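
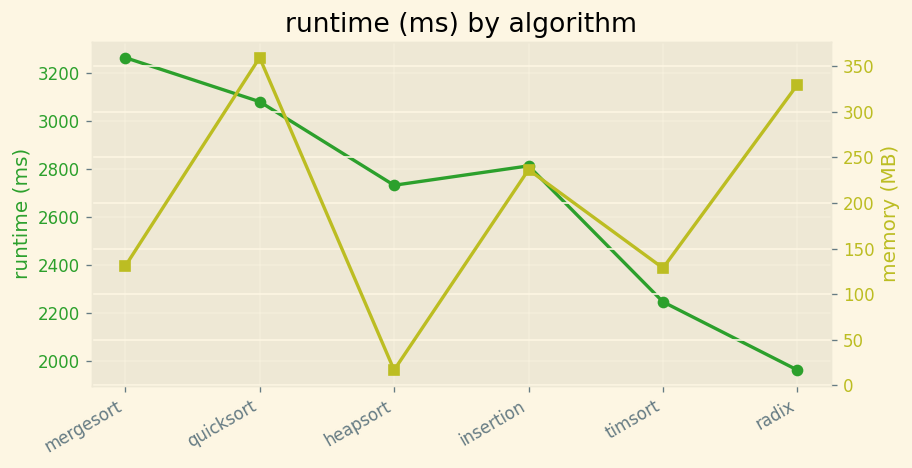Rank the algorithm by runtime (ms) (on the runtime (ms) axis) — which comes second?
Top 3 (on the runtime (ms) axis): mergesort ≈ 3200, quicksort ≈ 3000, insertion ≈ 2800.

quicksort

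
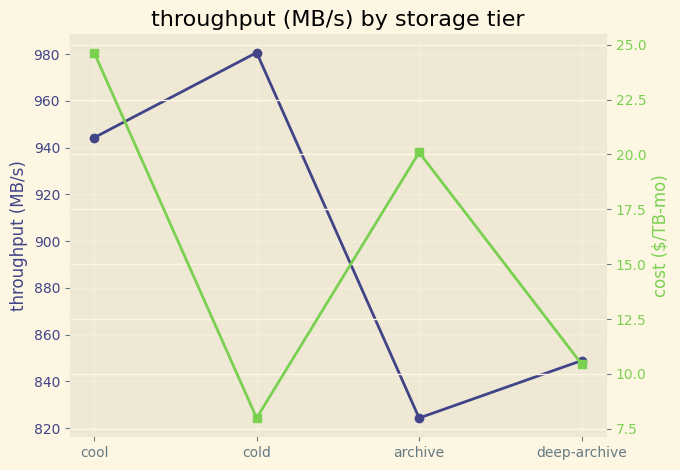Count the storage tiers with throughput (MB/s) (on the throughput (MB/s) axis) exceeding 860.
2

Above 860: cool, cold.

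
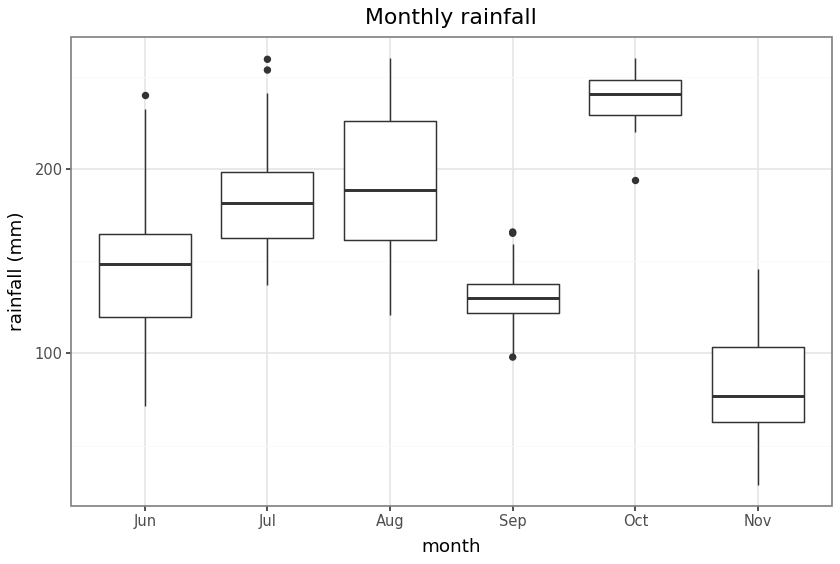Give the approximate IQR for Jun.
≈ 40

Q3 ≈ 160, Q1 ≈ 120; IQR ≈ 40.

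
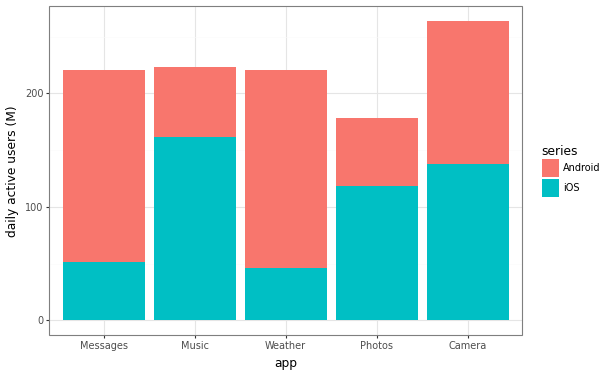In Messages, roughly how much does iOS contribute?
≈ 50

iOS top ≈ 50, bottom ≈ 0; segment ≈ 50.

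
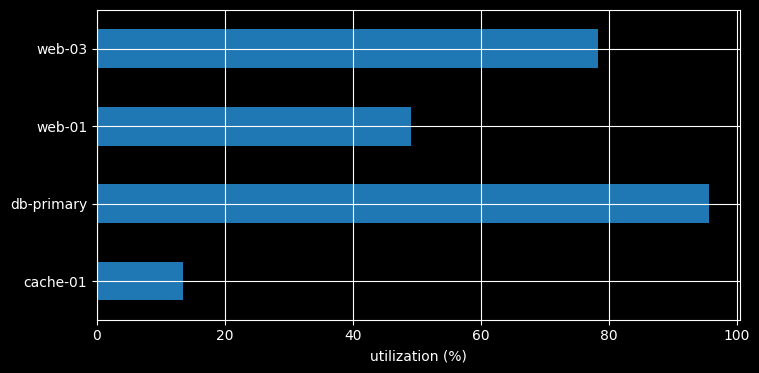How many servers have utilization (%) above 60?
Above 60: db-primary, web-03.

2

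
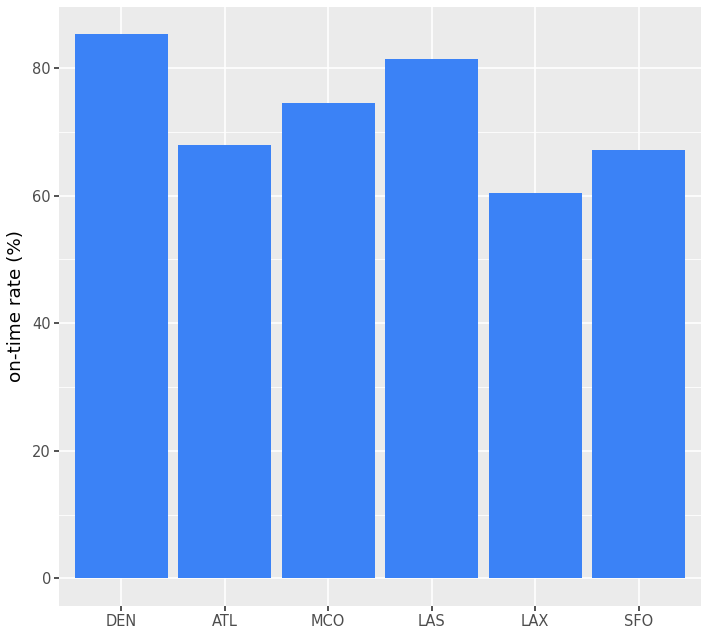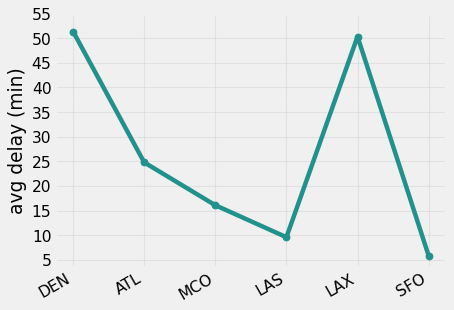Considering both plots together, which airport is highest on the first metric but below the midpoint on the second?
Chart 2 median avg delay (min) ≈ 20; below-median airports: MCO, LAS, SFO. Among those, LAS has the highest on-time rate (%) (≈ 80).

LAS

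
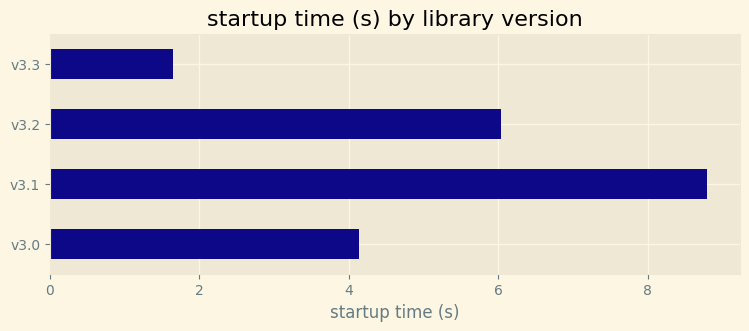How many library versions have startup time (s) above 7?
1

Above 7: v3.1.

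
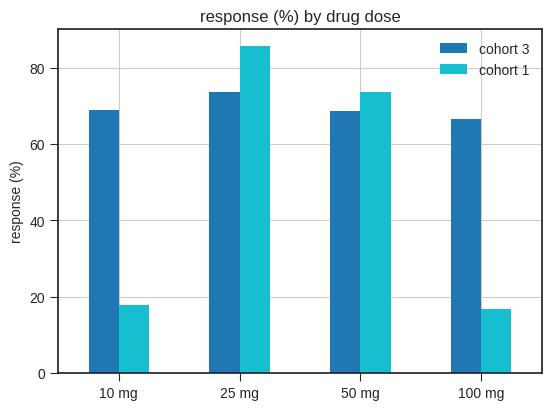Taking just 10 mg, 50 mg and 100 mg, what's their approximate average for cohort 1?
≈ 37

(20 + 70 + 20) / 3 ≈ 37.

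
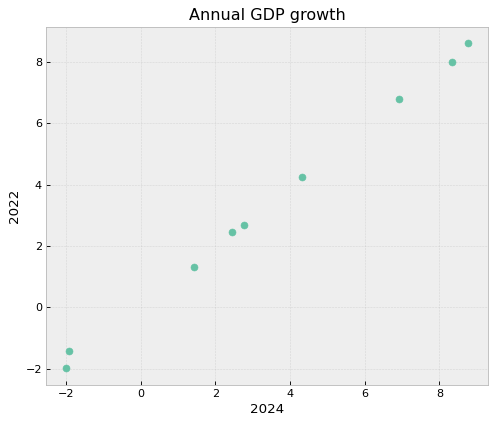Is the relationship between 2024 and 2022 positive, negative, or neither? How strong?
positive, strong

Points are positively correlated; strong (|r| ≈ 1.0).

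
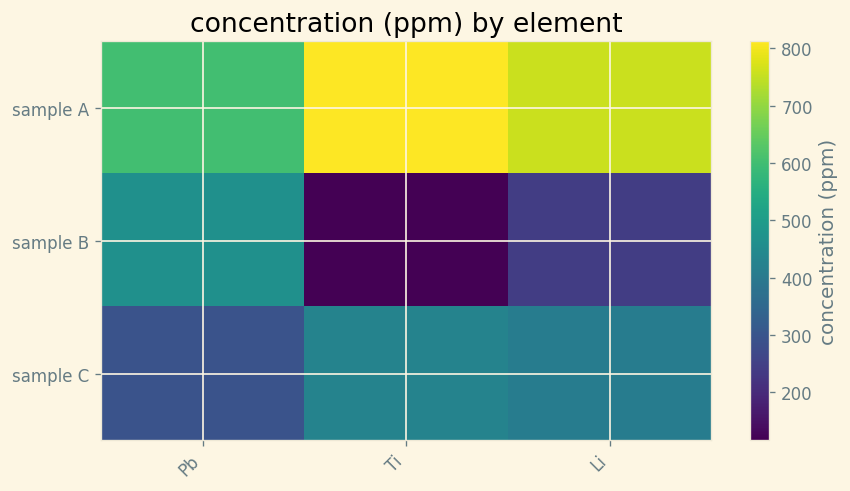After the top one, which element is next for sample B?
Top 3 for sample B: Pb ≈ 500, Li ≈ 200, Ti ≈ 100.

Li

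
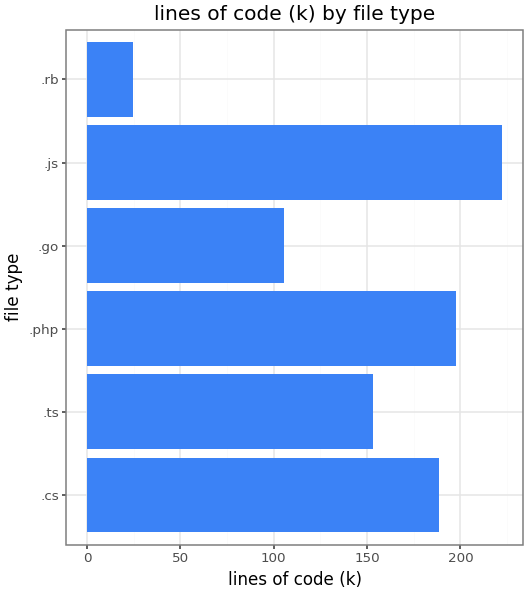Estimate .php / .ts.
.php ≈ 200, .ts ≈ 160; 200/160 ≈ 1.25.

≈ 1.25×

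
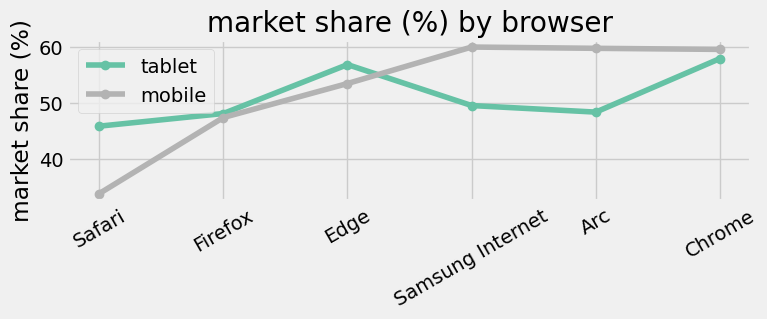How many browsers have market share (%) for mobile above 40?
Above 40: Firefox, Edge, Samsung Internet, Arc, Chrome.

5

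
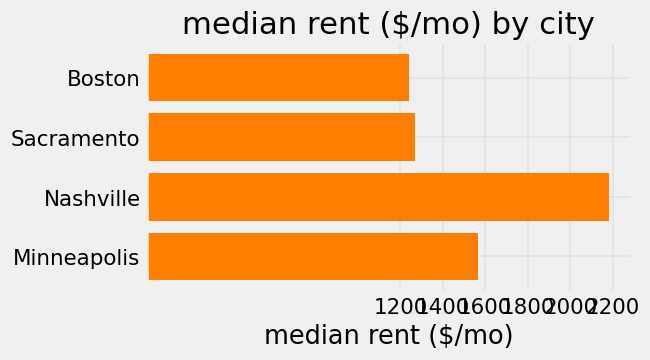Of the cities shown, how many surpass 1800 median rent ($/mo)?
Above 1800: Nashville.

1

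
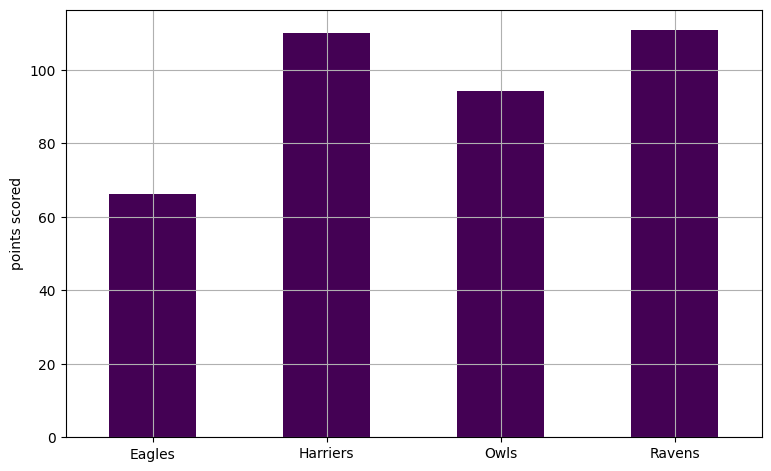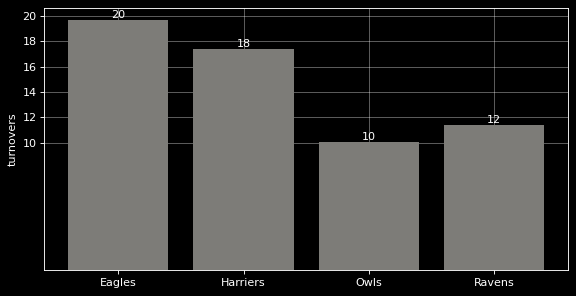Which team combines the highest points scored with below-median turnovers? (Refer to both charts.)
Ravens

Chart 2 median turnovers ≈ 14; below-median teams: Owls, Ravens. Among those, Ravens has the highest points scored (≈ 120).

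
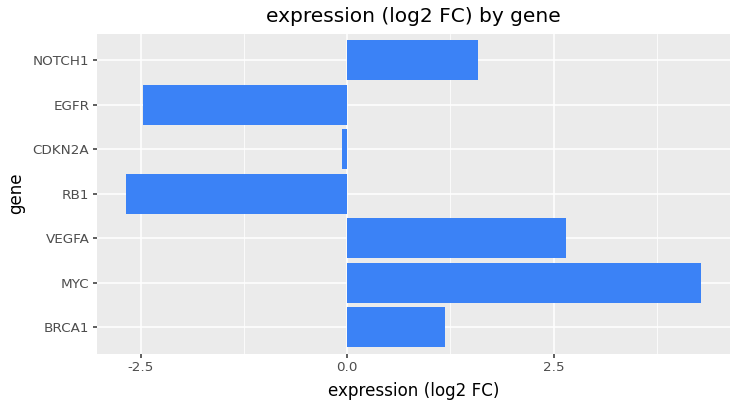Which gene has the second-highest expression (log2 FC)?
VEGFA

Top 3: MYC ≈ 4, VEGFA ≈ 3, NOTCH1 ≈ 2.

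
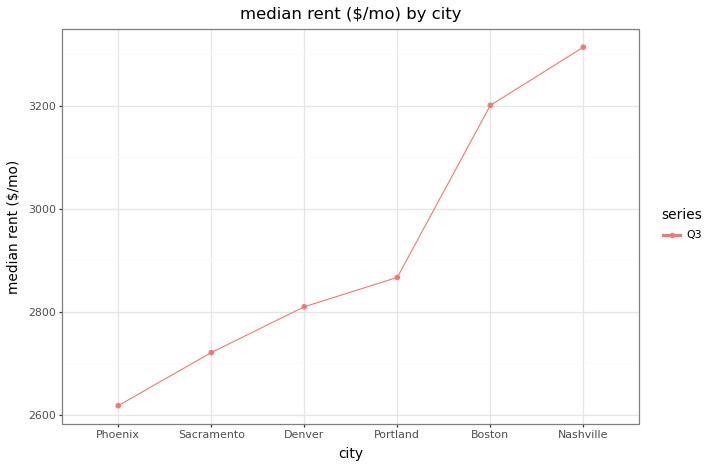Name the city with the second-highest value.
Top 3: Nashville ≈ 3300, Boston ≈ 3200, Portland ≈ 2900.

Boston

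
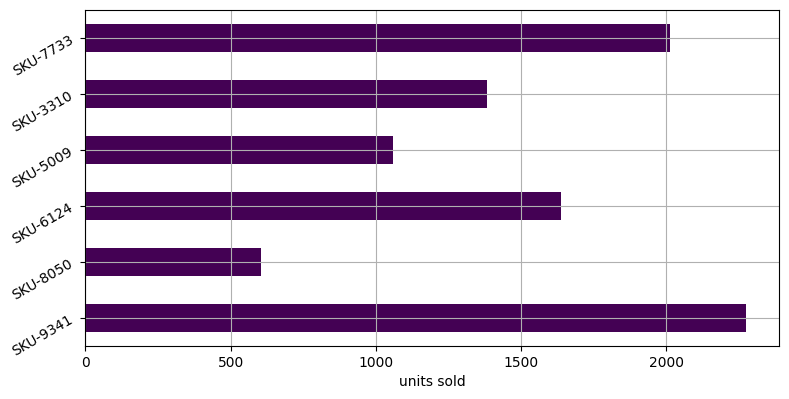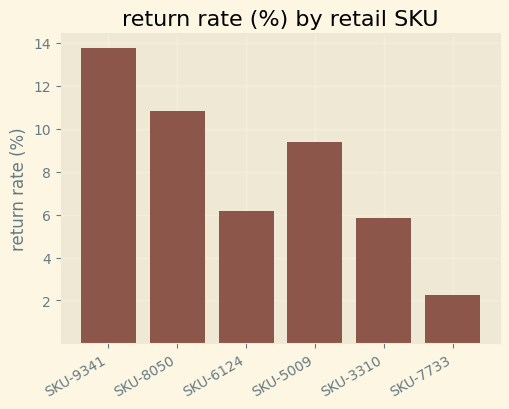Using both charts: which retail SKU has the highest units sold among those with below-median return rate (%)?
Chart 2 median return rate (%) ≈ 8; below-median retail SKUs: SKU-6124, SKU-3310, SKU-7733. Among those, SKU-7733 has the highest units sold (≈ 2000).

SKU-7733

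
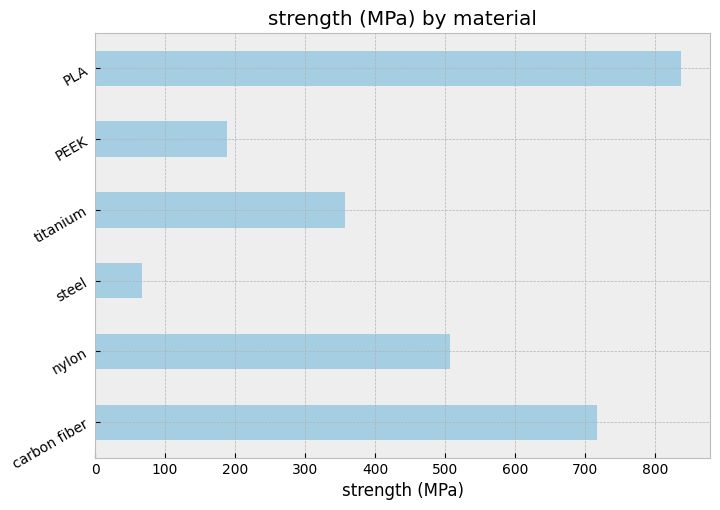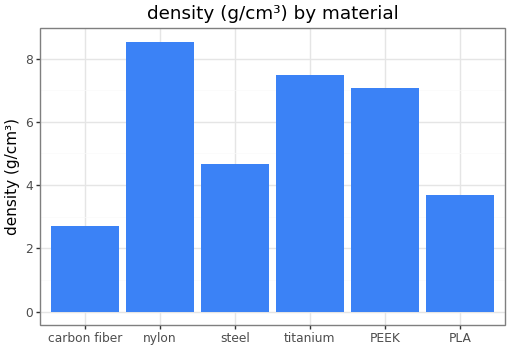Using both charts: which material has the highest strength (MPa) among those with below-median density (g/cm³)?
Chart 2 median density (g/cm³) ≈ 6; below-median materials: carbon fiber, steel, PLA. Among those, PLA has the highest strength (MPa) (≈ 800).

PLA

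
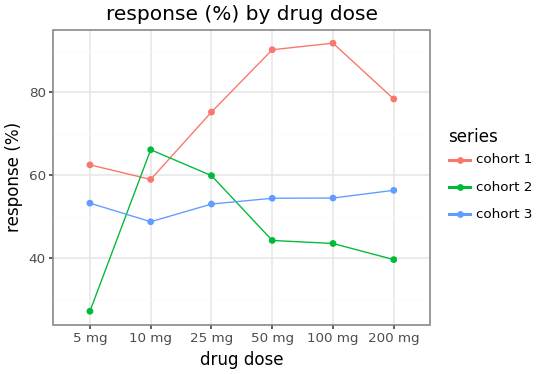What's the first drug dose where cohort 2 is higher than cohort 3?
5 mg: cohort 2 ≈ 30 vs cohort 3 ≈ 50 (not yet); 10 mg: cohort 2 ≈ 70 vs cohort 3 ≈ 50 (first crossover).

10 mg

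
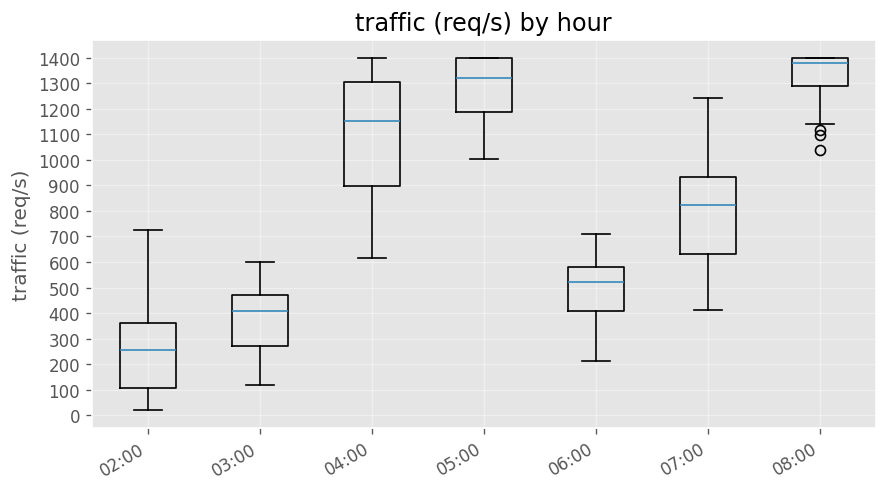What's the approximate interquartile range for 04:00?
≈ 400

Q3 ≈ 1300, Q1 ≈ 900; IQR ≈ 400.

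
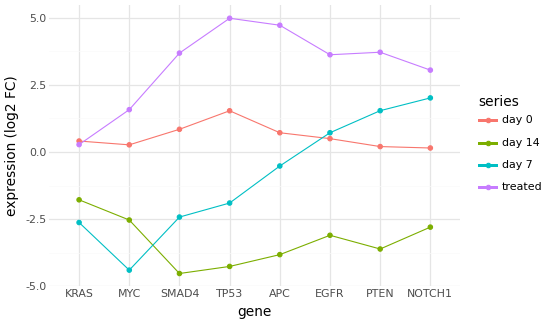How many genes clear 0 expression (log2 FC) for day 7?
Above 0: EGFR, PTEN, NOTCH1.

3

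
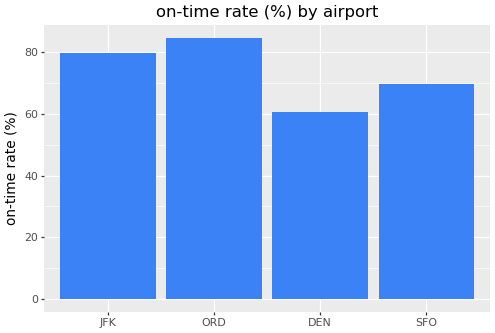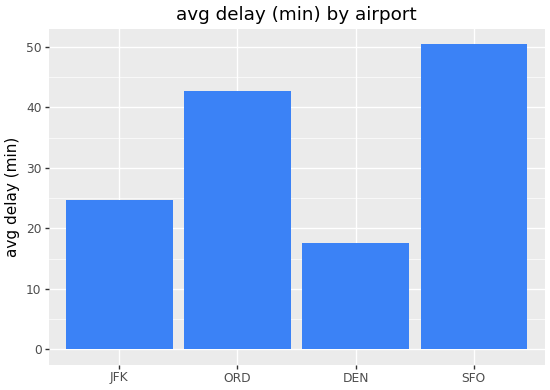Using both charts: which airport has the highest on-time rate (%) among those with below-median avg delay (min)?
Chart 2 median avg delay (min) ≈ 35; below-median airports: JFK, DEN. Among those, JFK has the highest on-time rate (%) (≈ 80).

JFK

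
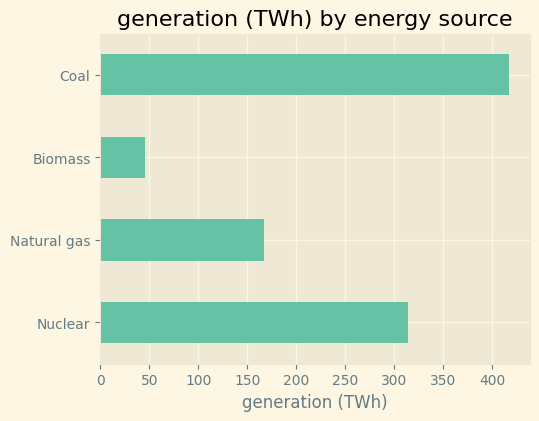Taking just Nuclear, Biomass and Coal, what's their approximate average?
(300 + 50 + 400) / 3 ≈ 250.

≈ 250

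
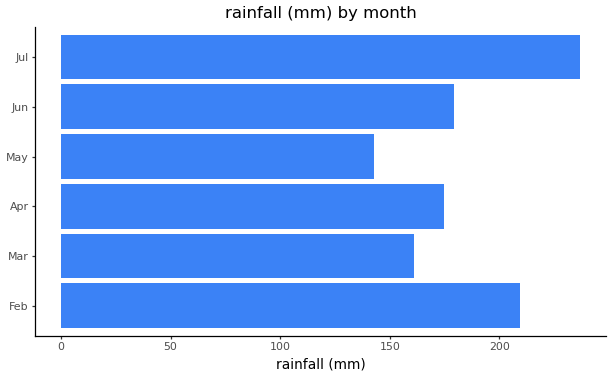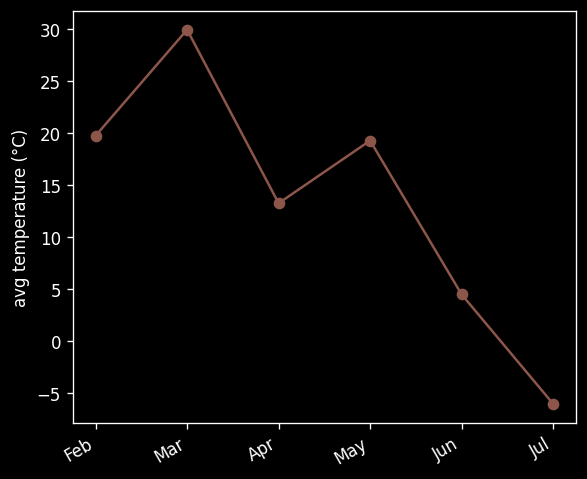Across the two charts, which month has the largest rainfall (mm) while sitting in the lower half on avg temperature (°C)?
Jul

Chart 2 median avg temperature (°C) ≈ 15; below-median months: Apr, Jun, Jul. Among those, Jul has the highest rainfall (mm) (≈ 225).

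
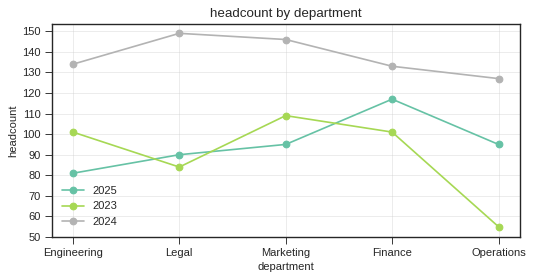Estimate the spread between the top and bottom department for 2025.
Max Finance ≈ 120, min Engineering ≈ 80; range ≈ 40.

≈ 40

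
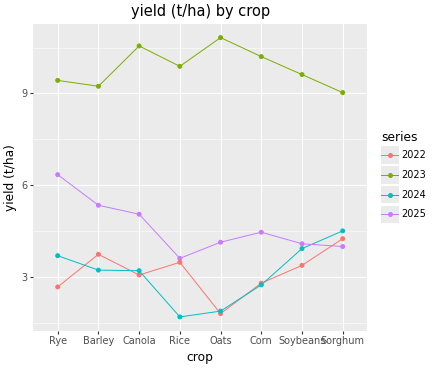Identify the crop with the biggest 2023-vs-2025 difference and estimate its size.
Oats, ≈ 7 t/ha

Oats: 2023 ≈ 11, 2025 ≈ 4 → gap ≈ 7. Next-largest (Rice) is only ≈ 6.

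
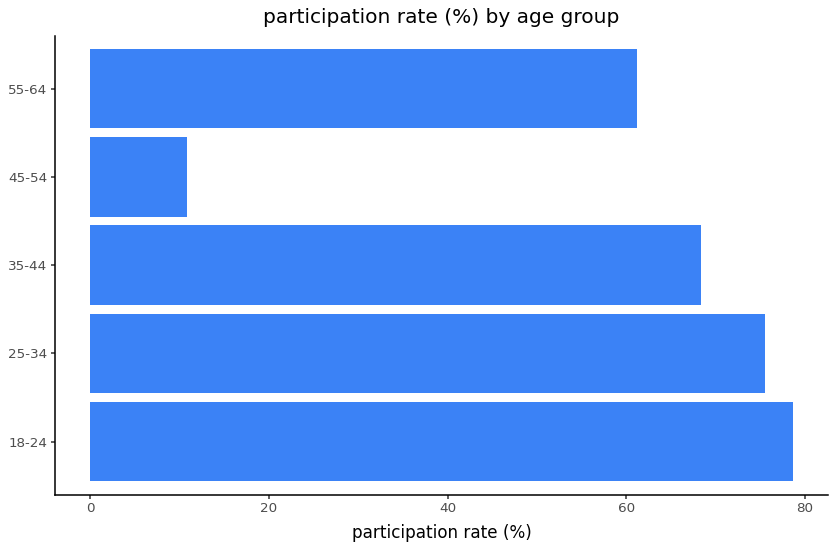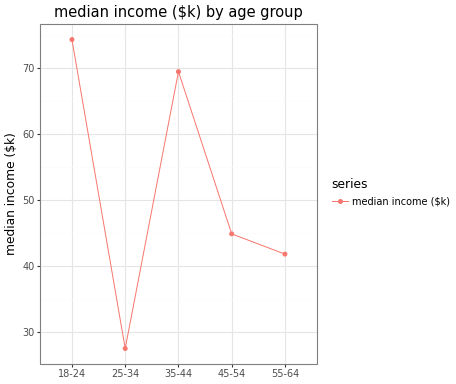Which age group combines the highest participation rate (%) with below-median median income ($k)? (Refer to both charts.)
Chart 2 median median income ($k) ≈ 40; below-median age groups: 25-34, 55-64. Among those, 25-34 has the highest participation rate (%) (≈ 80).

25-34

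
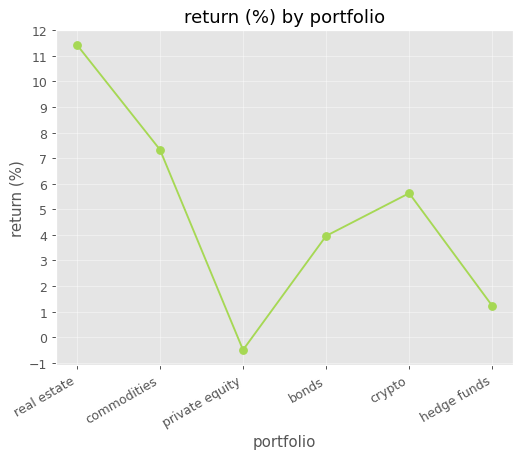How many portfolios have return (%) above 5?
Above 5: real estate, commodities, crypto.

3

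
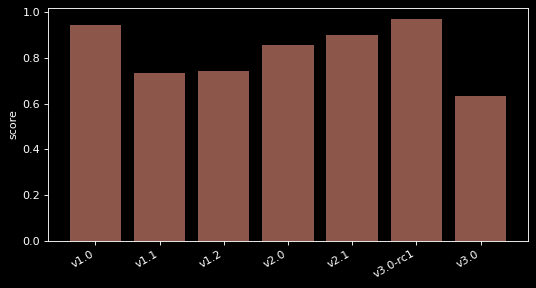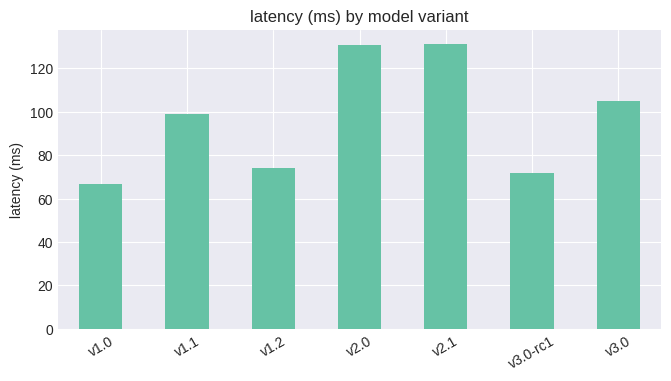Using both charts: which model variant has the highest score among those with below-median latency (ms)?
Chart 2 median latency (ms) ≈ 100; below-median model variants: v1.0, v1.2, v3.0-rc1. Among those, v3.0-rc1 has the highest score (≈ 1).

v3.0-rc1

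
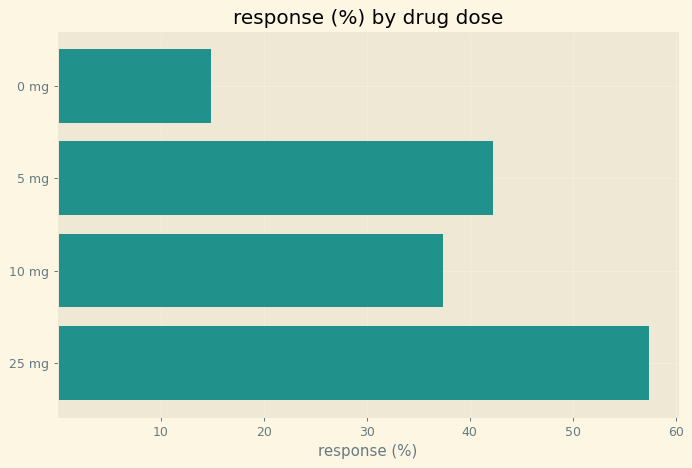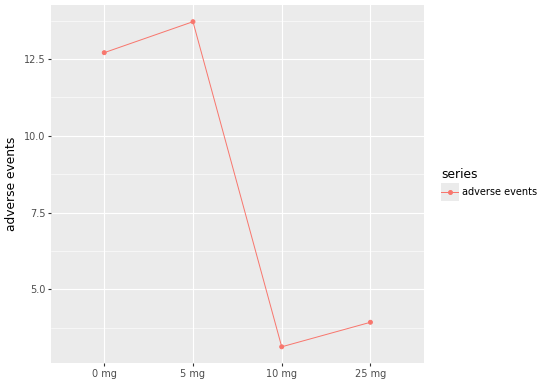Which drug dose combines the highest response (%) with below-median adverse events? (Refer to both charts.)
Chart 2 median adverse events ≈ 8; below-median drug doses: 10 mg, 25 mg. Among those, 25 mg has the highest response (%) (≈ 60).

25 mg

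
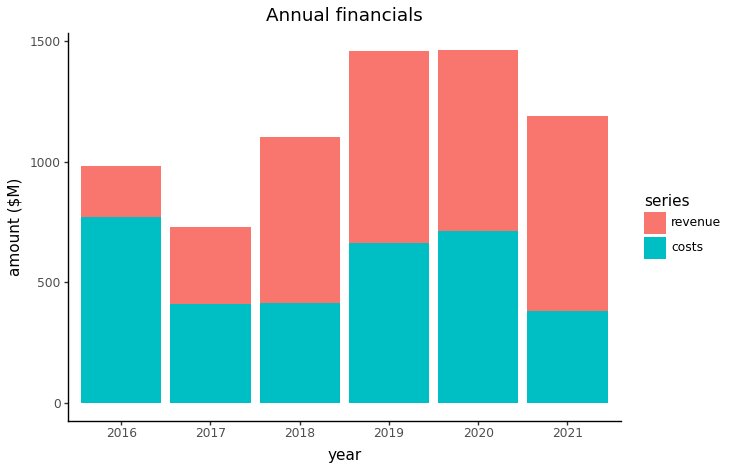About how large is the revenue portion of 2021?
≈ 800

revenue top ≈ 1200, bottom ≈ 400; segment ≈ 800.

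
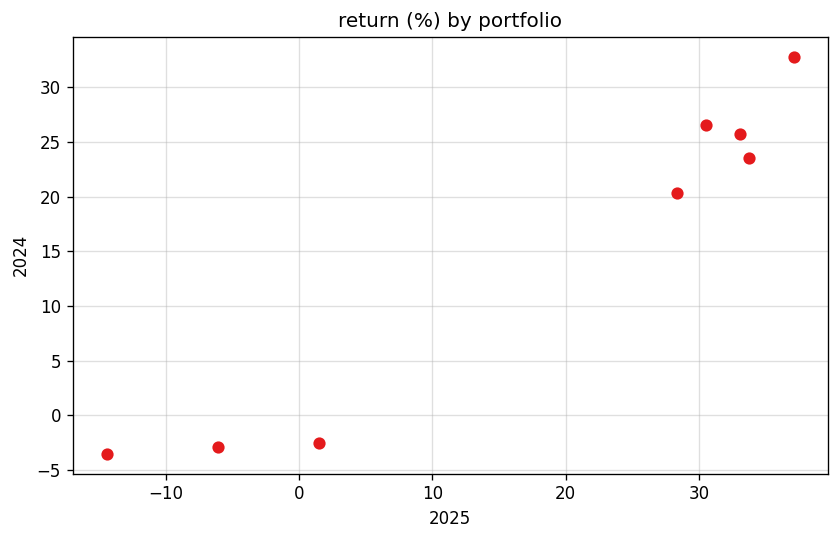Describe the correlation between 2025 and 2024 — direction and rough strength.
Points are positively correlated; strong (|r| ≈ 1.0).

positive, strong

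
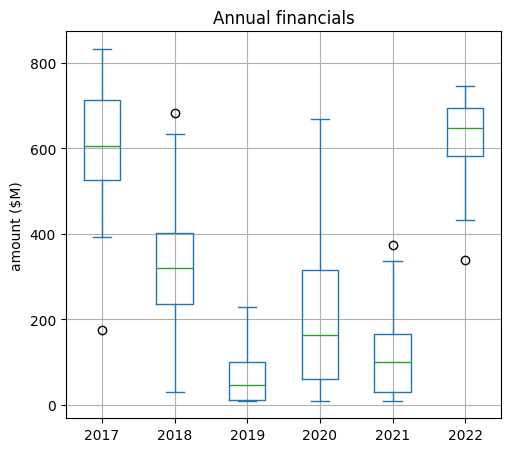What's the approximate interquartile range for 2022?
Q3 ≈ 700, Q1 ≈ 600; IQR ≈ 100.

≈ 100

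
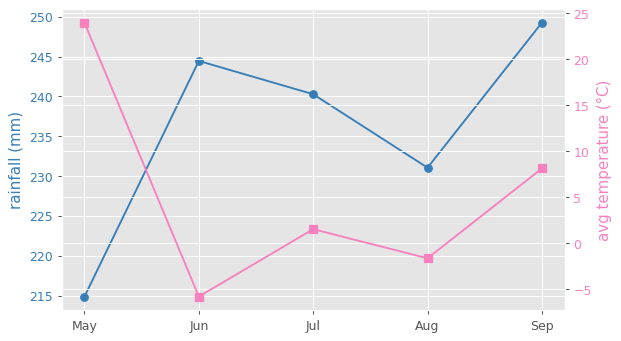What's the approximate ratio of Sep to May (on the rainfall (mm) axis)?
Sep ≈ 250, May ≈ 215; 250/215 ≈ 1.16.

≈ 1.16×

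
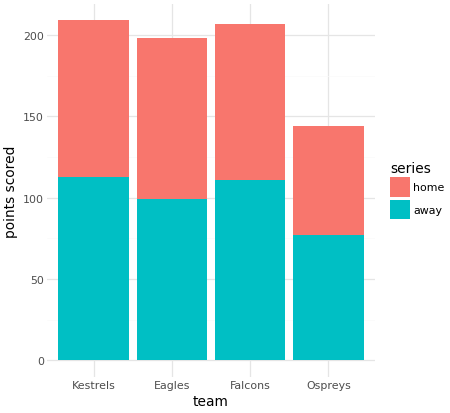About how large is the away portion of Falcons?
≈ 120

away top ≈ 120, bottom ≈ 0; segment ≈ 120.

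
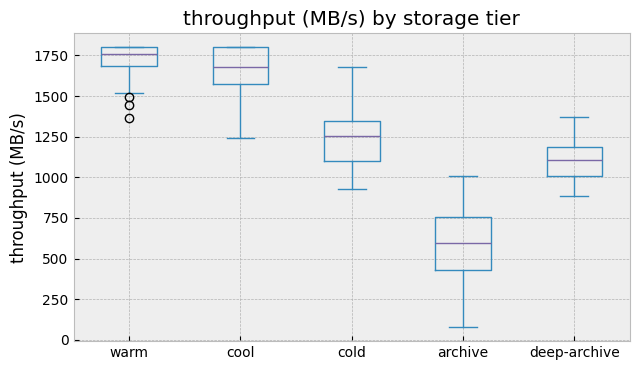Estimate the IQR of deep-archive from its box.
Q3 ≈ 1200, Q1 ≈ 1000; IQR ≈ 200.

≈ 200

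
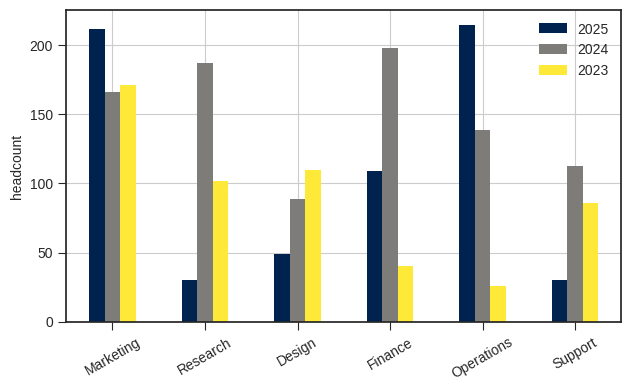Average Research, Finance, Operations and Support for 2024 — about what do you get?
≈ 160

(180 + 200 + 140 + 120) / 4 ≈ 160.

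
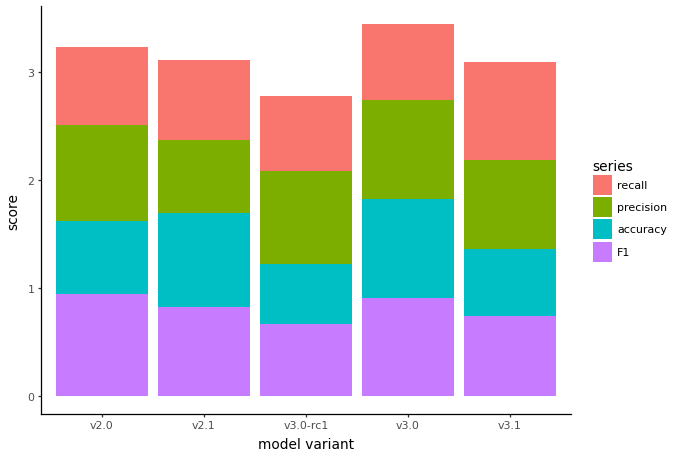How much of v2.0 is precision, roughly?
≈ 1.0

precision top ≈ 2.5, bottom ≈ 1.5; segment ≈ 1.0.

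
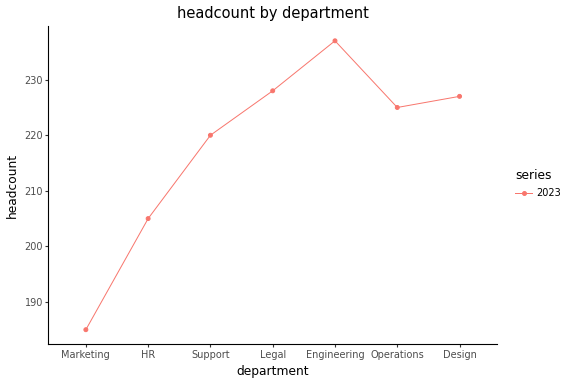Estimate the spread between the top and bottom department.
≈ 50

Max Engineering ≈ 235, min Marketing ≈ 185; range ≈ 50.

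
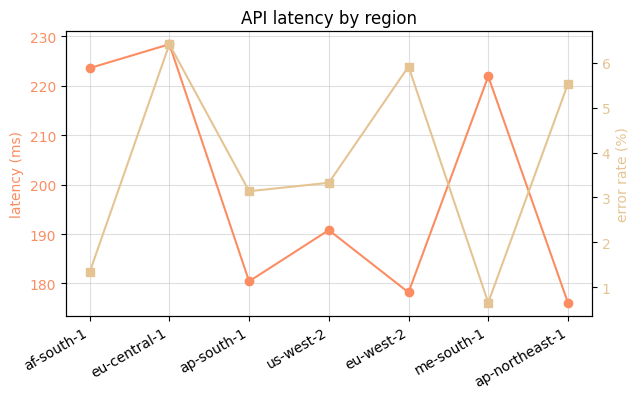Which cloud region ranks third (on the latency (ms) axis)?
Top 4 (on the latency (ms) axis): eu-central-1 ≈ 230, af-south-1 ≈ 225, me-south-1 ≈ 220, us-west-2 ≈ 190.

me-south-1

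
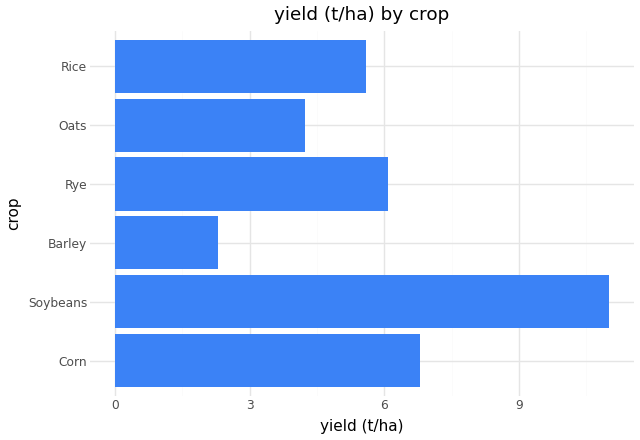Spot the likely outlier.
Soybeans

Soybeans ≈ 11; the rest sit between ≈ 2 and ≈ 7.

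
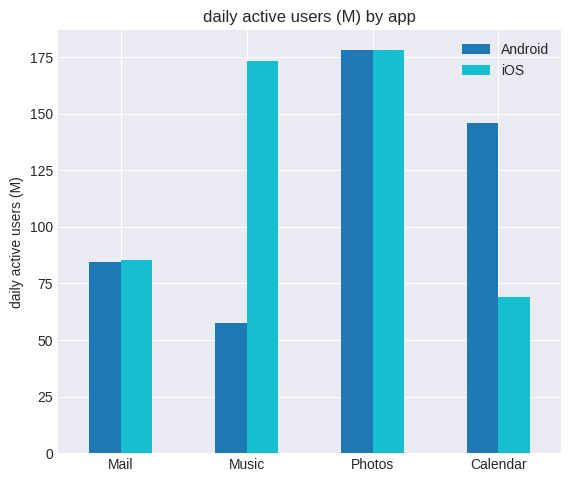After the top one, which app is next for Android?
Top 3 for Android: Photos ≈ 180, Calendar ≈ 140, Mail ≈ 80.

Calendar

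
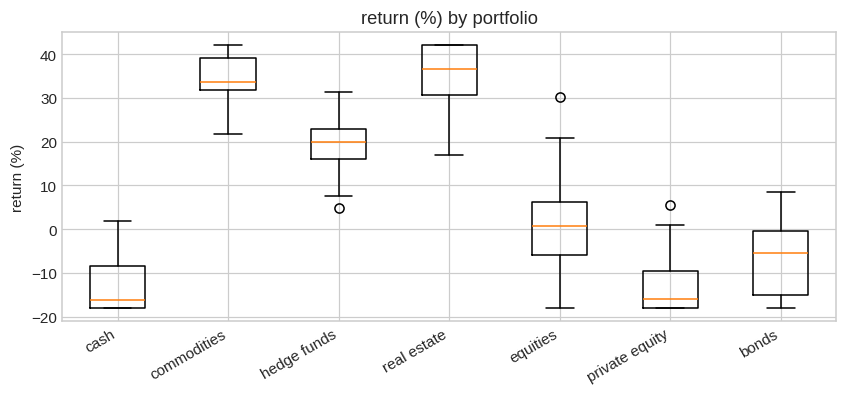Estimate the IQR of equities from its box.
Q3 ≈ 5, Q1 ≈ -5; IQR ≈ 10.

≈ 10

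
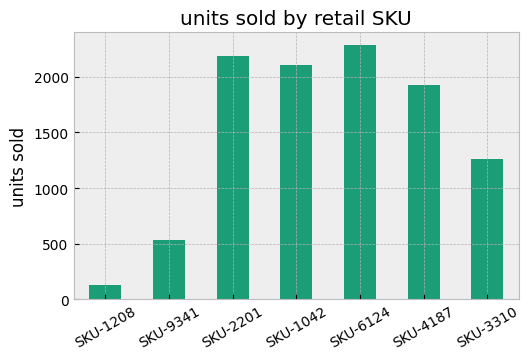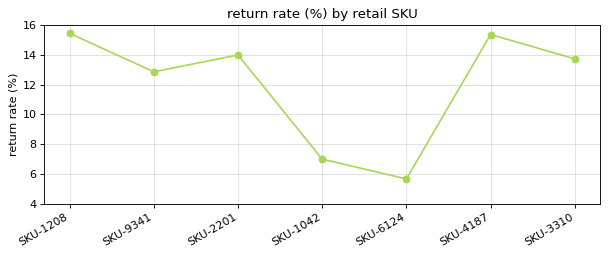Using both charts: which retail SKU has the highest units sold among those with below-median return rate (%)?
SKU-6124

Chart 2 median return rate (%) ≈ 14; below-median retail SKUs: SKU-9341, SKU-1042, SKU-6124. Among those, SKU-6124 has the highest units sold (≈ 2500).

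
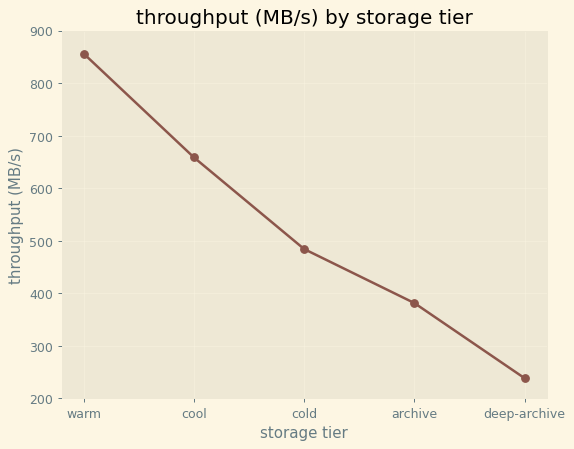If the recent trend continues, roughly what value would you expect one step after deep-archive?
≈ 50

Last three: 500, 400, 200 → slope ≈ -150/step → next ≈ 50.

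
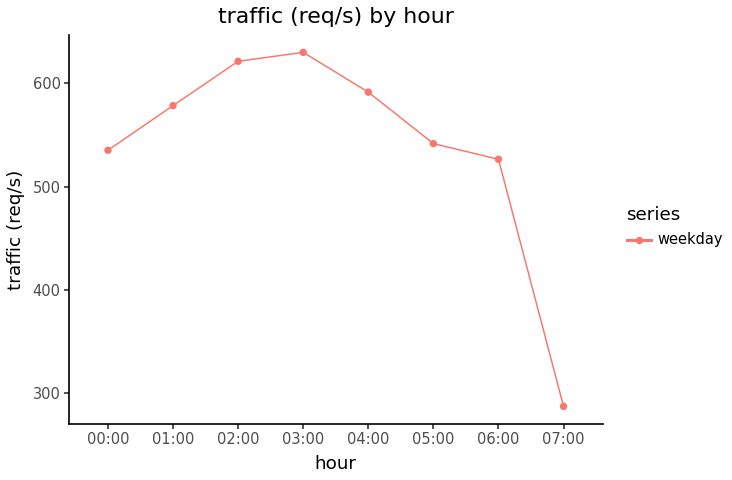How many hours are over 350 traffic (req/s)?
7

Above 350: 00:00, 01:00, 02:00, 03:00, 04:00, 05:00, 06:00.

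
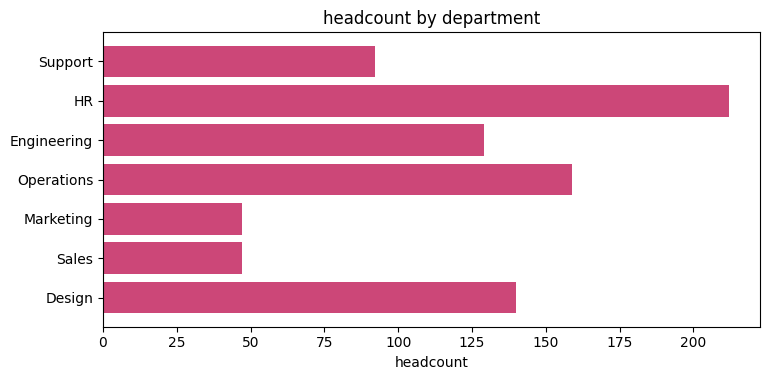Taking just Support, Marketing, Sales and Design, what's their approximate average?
(100 + 40 + 40 + 140) / 4 ≈ 80.

≈ 80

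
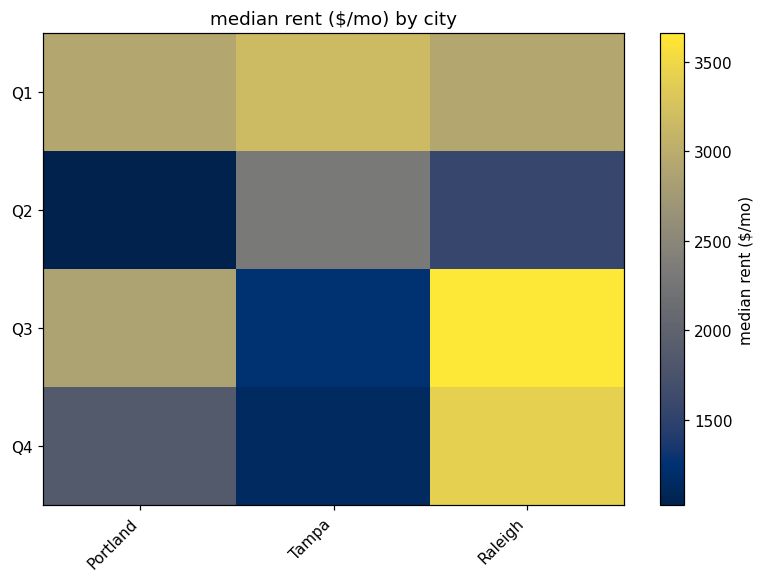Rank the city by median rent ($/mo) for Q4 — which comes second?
Top 3 for Q4: Raleigh ≈ 3500, Portland ≈ 2000, Tampa ≈ 1000.

Portland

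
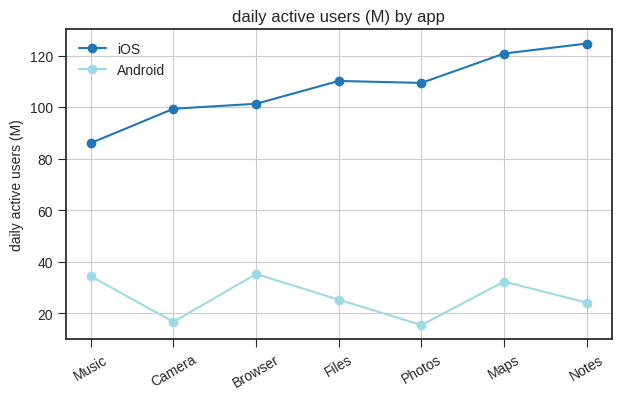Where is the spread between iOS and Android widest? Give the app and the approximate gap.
Notes, ≈ 100 M

Notes: iOS ≈ 120, Android ≈ 20 → gap ≈ 100. Next-largest (Photos) is only ≈ 90.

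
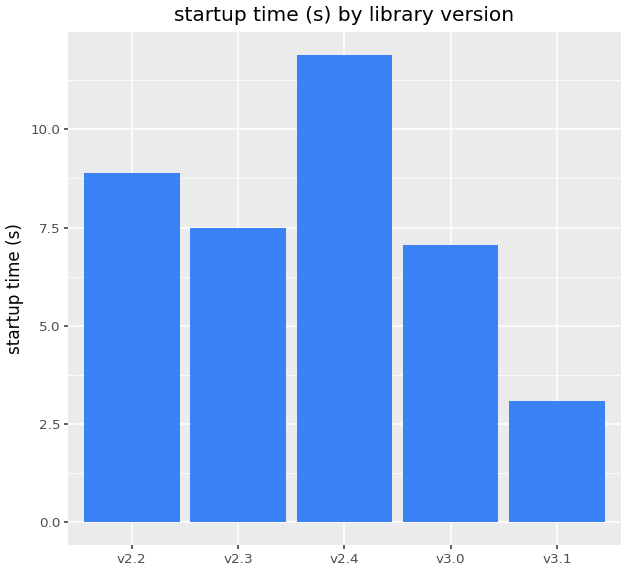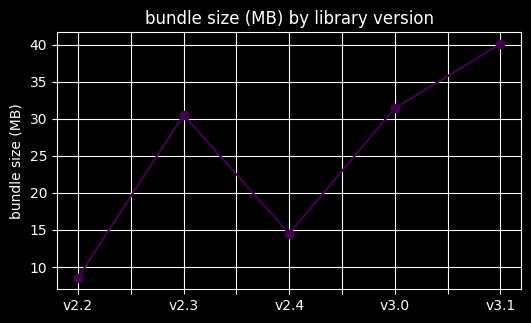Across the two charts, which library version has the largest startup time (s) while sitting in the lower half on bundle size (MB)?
Chart 2 median bundle size (MB) ≈ 30; below-median library versions: v2.2, v2.4. Among those, v2.4 has the highest startup time (s) (≈ 12).

v2.4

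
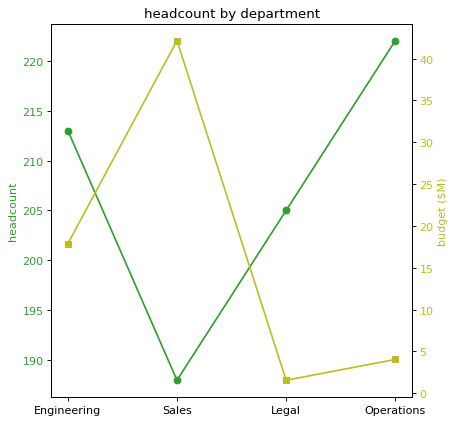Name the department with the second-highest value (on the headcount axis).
Top 3 (on the headcount axis): Operations ≈ 220, Engineering ≈ 215, Legal ≈ 205.

Engineering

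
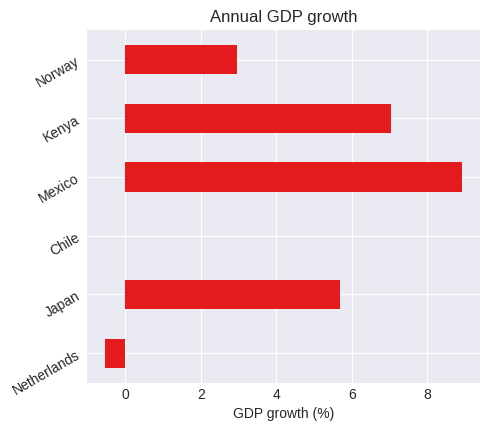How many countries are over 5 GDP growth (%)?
3

Above 5: Japan, Mexico, Kenya.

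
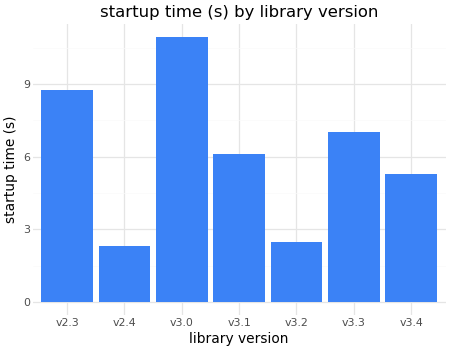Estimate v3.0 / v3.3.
v3.0 ≈ 11, v3.3 ≈ 7; 11/7 ≈ 1.57.

≈ 1.57×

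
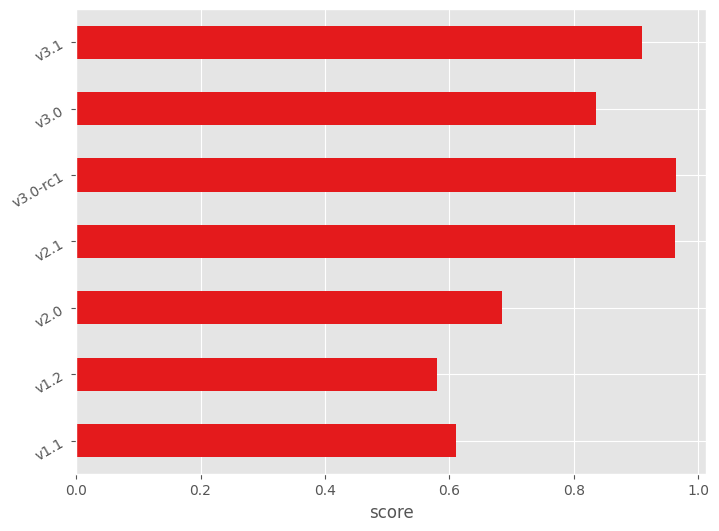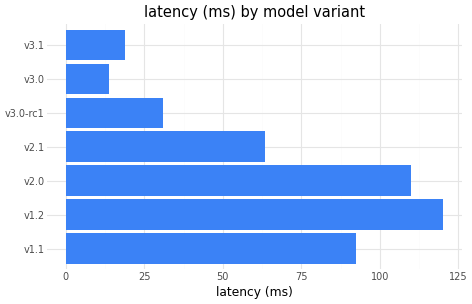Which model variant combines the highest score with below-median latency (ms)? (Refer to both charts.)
v3.0-rc1

Chart 2 median latency (ms) ≈ 60; below-median model variants: v3.0-rc1, v3.0, v3.1. Among those, v3.0-rc1 has the highest score (≈ 1).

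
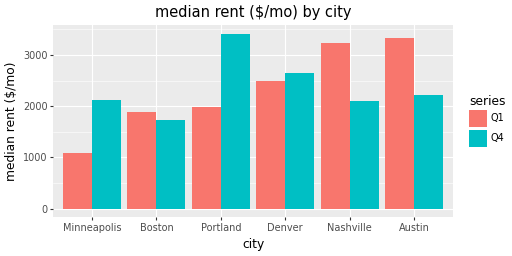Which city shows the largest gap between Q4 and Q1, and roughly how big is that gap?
Portland: Q4 ≈ 3500, Q1 ≈ 2000 → gap ≈ 1500. Next-largest (Nashville) is only ≈ 1000.

Portland, ≈ 1500 $/mo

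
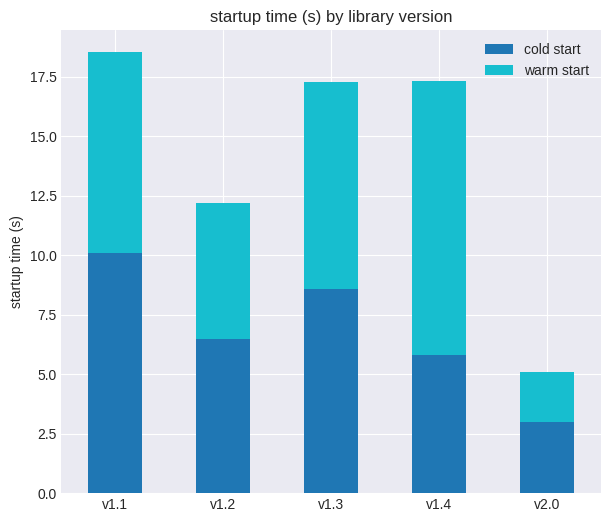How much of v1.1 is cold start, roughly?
≈ 10

cold start top ≈ 10, bottom ≈ 0; segment ≈ 10.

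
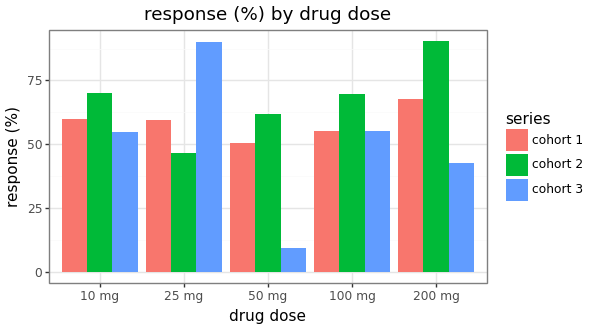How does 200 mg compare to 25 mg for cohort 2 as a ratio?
200 mg ≈ 90, 25 mg ≈ 50; 90/50 ≈ 1.8.

≈ 1.8×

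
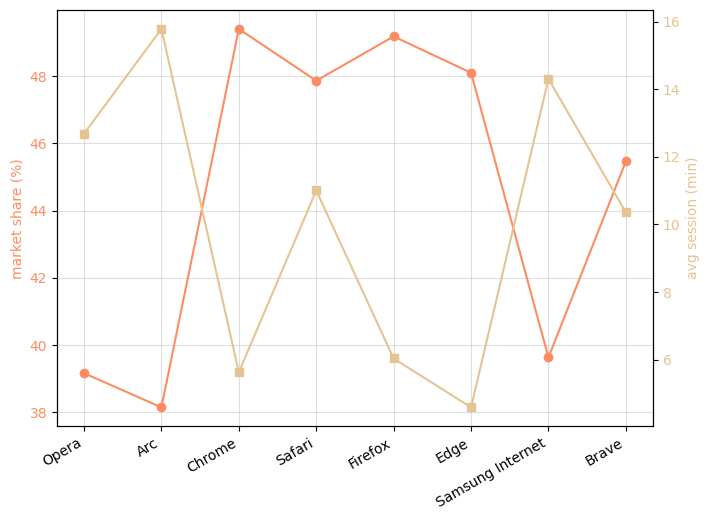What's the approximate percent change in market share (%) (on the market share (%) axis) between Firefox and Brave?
≈ -8.2%

Firefox ≈ 49, Brave ≈ 45; (45 − 49) / 49 ≈ -8.2%.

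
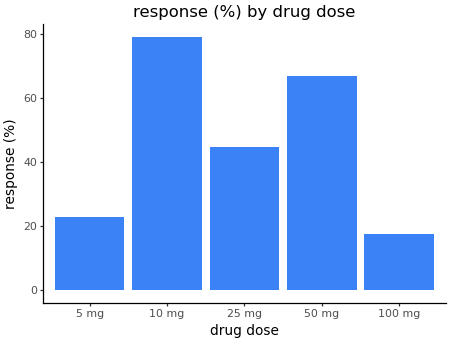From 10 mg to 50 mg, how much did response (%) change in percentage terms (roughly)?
10 mg ≈ 80, 50 mg ≈ 70; (70 − 80) / 80 ≈ -12.5%.

≈ -12.5%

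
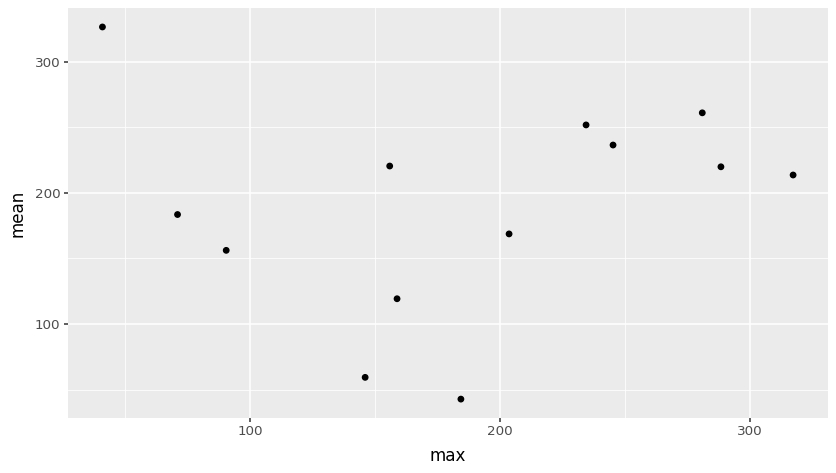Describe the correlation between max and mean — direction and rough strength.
no clear correlation

Points are roughly uncorrelated; weak (|r| ≈ 0.1).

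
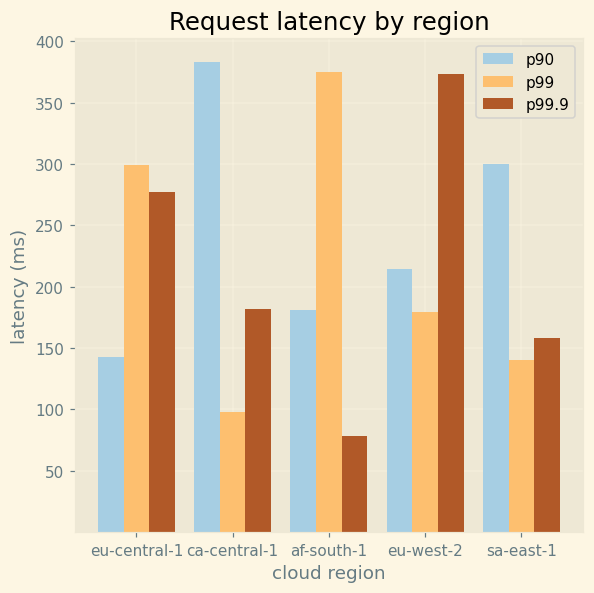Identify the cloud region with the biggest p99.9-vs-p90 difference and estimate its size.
ca-central-1: p99.9 ≈ 200, p90 ≈ 400 → gap ≈ 200. Next-largest (eu-west-2) is only ≈ 150.

ca-central-1, ≈ 200 ms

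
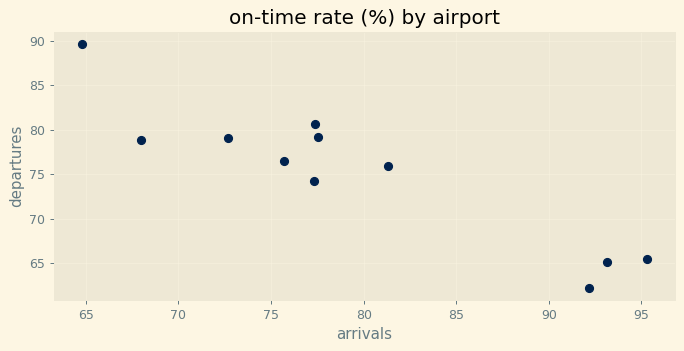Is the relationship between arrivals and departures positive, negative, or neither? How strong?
Points are negatively correlated; strong (|r| ≈ 0.9).

negative, strong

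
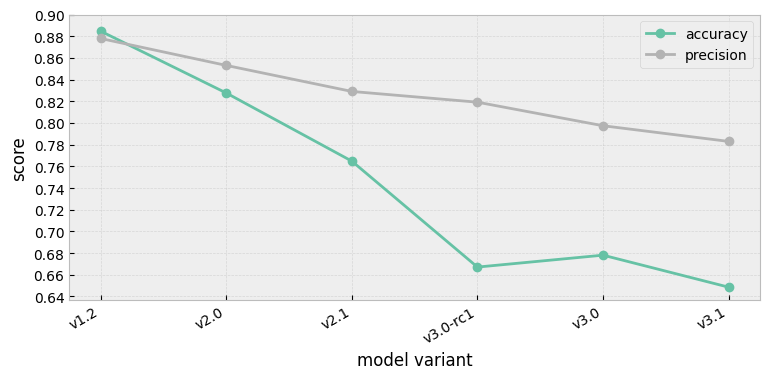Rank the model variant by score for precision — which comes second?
Top 3 for precision: v1.2 ≈ 0.88, v2.0 ≈ 0.86, v2.1 ≈ 0.82.

v2.0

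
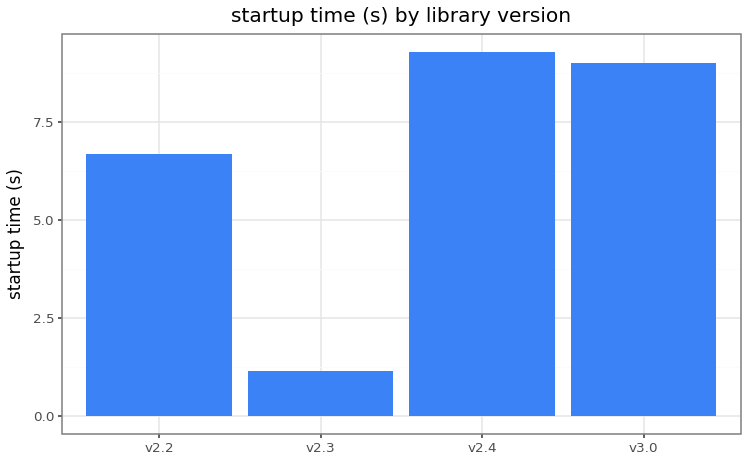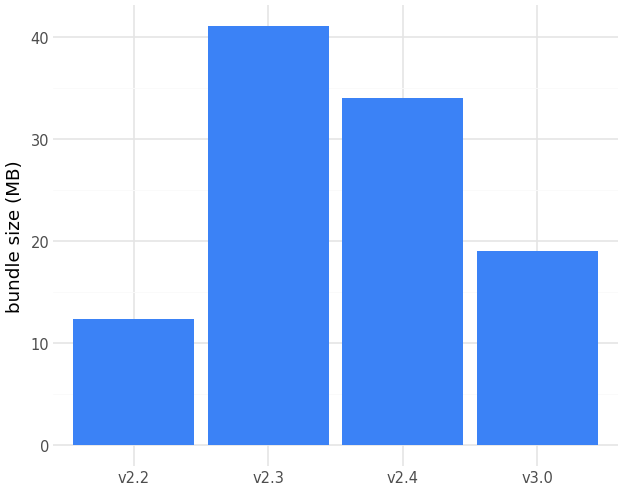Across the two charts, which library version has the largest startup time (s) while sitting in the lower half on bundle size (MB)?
v3.0

Chart 2 median bundle size (MB) ≈ 25; below-median library versions: v2.2, v3.0. Among those, v3.0 has the highest startup time (s) (≈ 9).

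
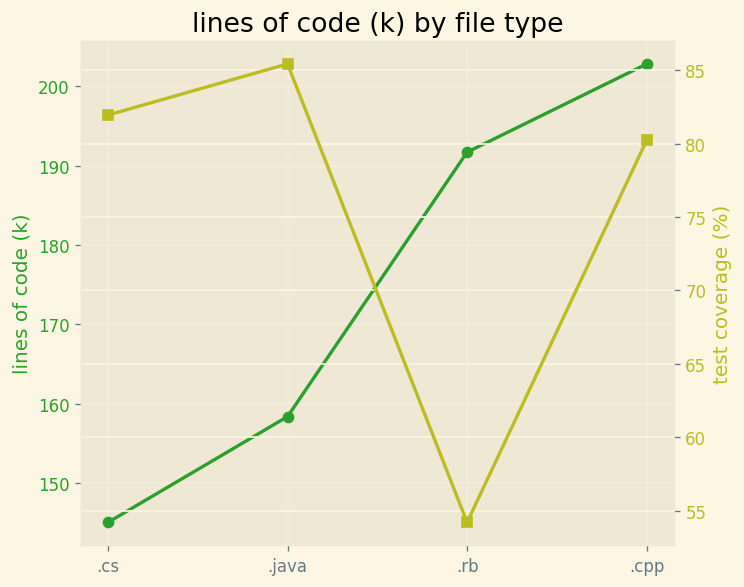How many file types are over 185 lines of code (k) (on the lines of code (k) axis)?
Above 185: .rb, .cpp.

2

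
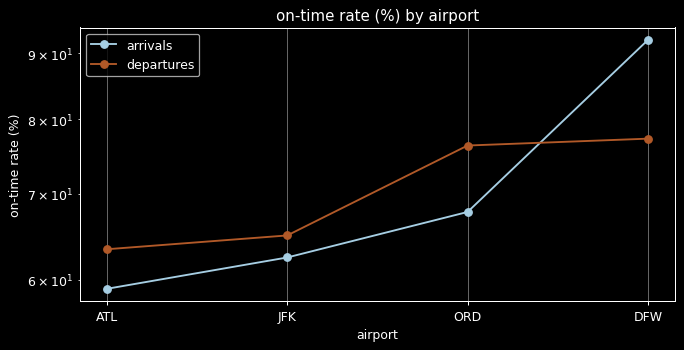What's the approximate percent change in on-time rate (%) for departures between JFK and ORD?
≈ +15.4%

JFK ≈ 65, ORD ≈ 75; (75 − 65) / 65 ≈ +15.4%.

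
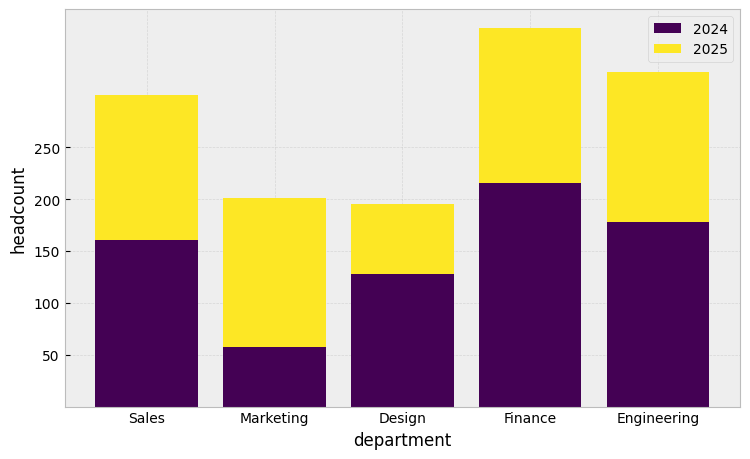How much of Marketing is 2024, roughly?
2024 top ≈ 50, bottom ≈ 0; segment ≈ 50.

≈ 50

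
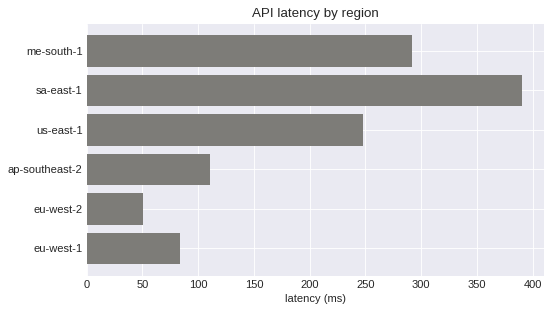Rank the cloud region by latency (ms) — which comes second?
me-south-1

Top 3: sa-east-1 ≈ 400, me-south-1 ≈ 300, us-east-1 ≈ 250.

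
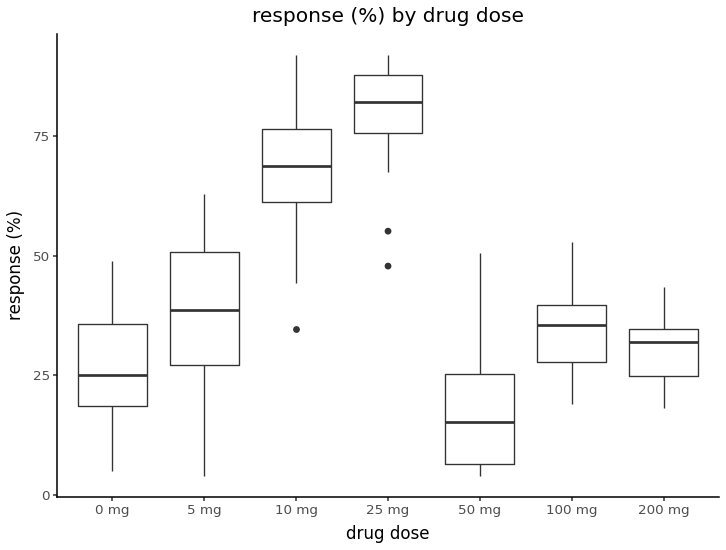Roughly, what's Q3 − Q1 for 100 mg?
≈ 10

Q3 ≈ 40, Q1 ≈ 30; IQR ≈ 10.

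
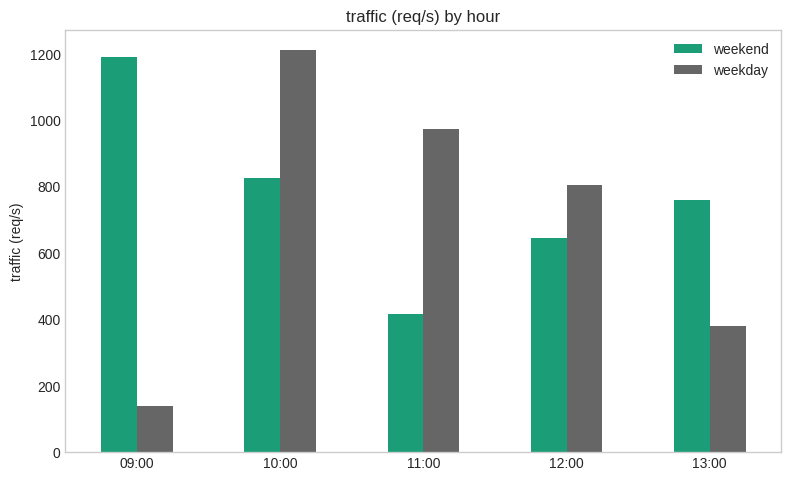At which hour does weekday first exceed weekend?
09:00: weekday ≈ 200 vs weekend ≈ 1200 (not yet); 10:00: weekday ≈ 1200 vs weekend ≈ 800 (first crossover).

10:00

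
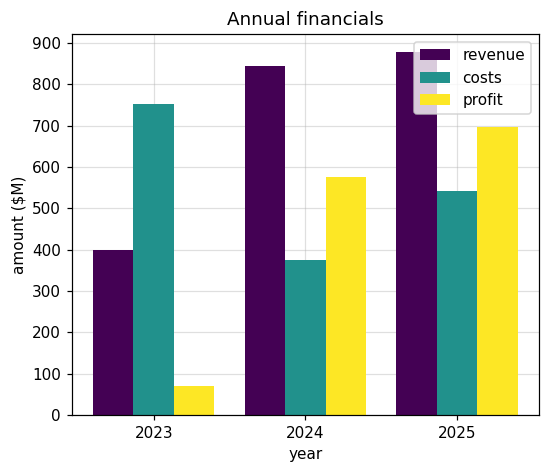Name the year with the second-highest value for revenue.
2024

Top 3 for revenue: 2025 ≈ 900, 2024 ≈ 800, 2023 ≈ 400.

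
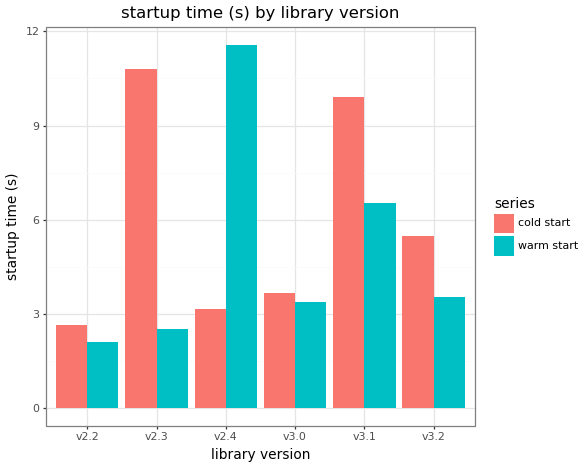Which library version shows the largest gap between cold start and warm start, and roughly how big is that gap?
v2.4: cold start ≈ 3, warm start ≈ 12 → gap ≈ 9. Next-largest (v2.3) is only ≈ 8.

v2.4, ≈ 9 s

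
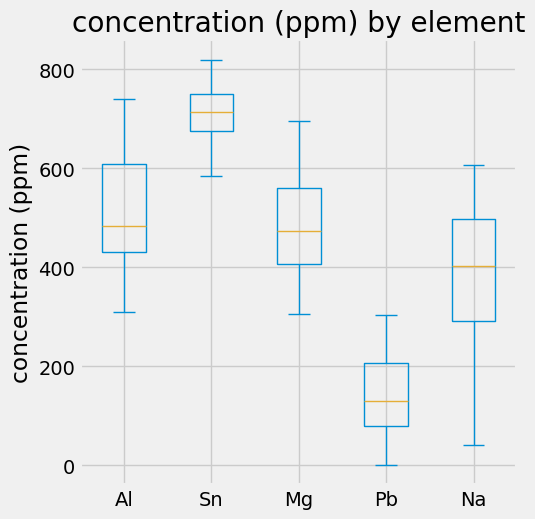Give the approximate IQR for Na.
Q3 ≈ 500, Q1 ≈ 300; IQR ≈ 200.

≈ 200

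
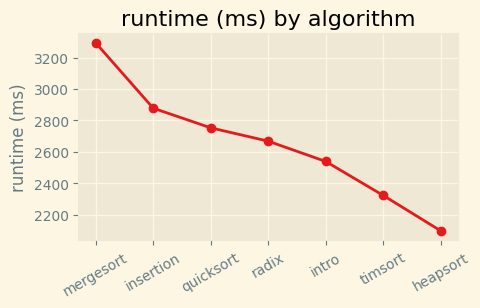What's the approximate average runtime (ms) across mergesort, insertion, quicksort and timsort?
(3300 + 2900 + 2800 + 2300) / 4 ≈ 2825.

≈ 2825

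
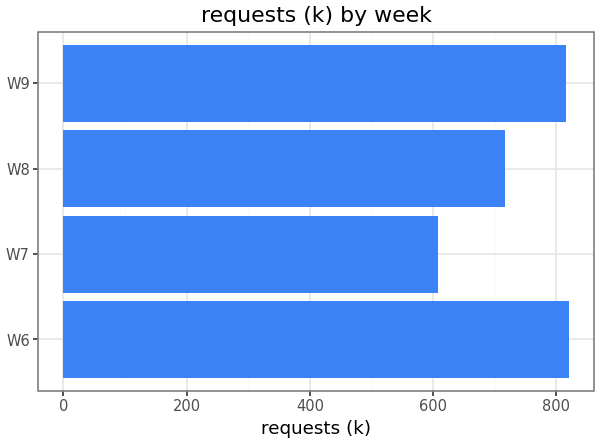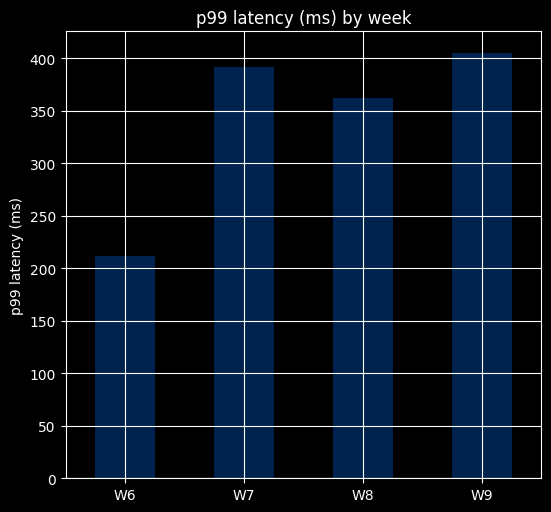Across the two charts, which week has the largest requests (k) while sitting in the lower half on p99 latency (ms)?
W6

Chart 2 median p99 latency (ms) ≈ 400; below-median weeks: W6, W8. Among those, W6 has the highest requests (k) (≈ 800).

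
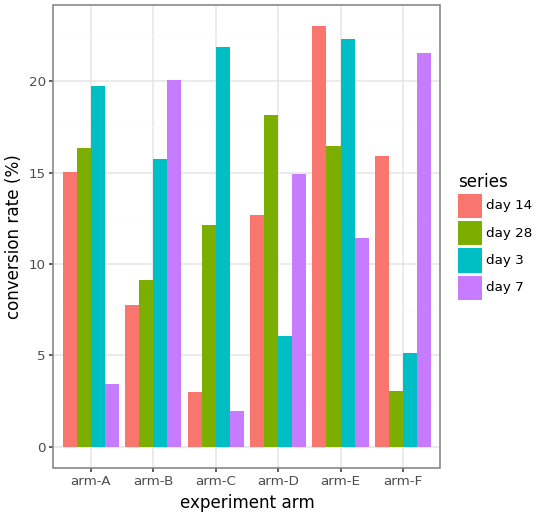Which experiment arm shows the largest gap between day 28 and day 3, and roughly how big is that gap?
arm-D: day 28 ≈ 18, day 3 ≈ 6 → gap ≈ 12. Next-largest (arm-C) is only ≈ 10.

arm-D, ≈ 12 %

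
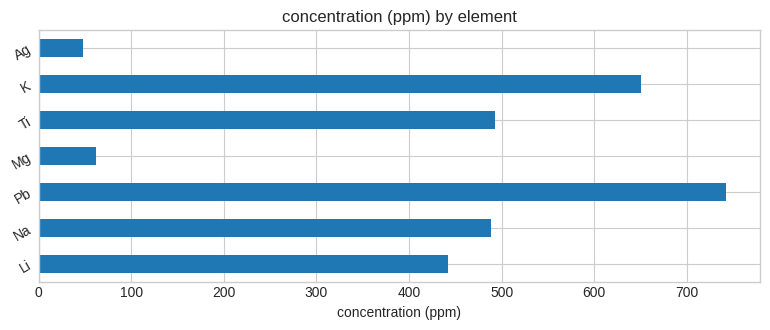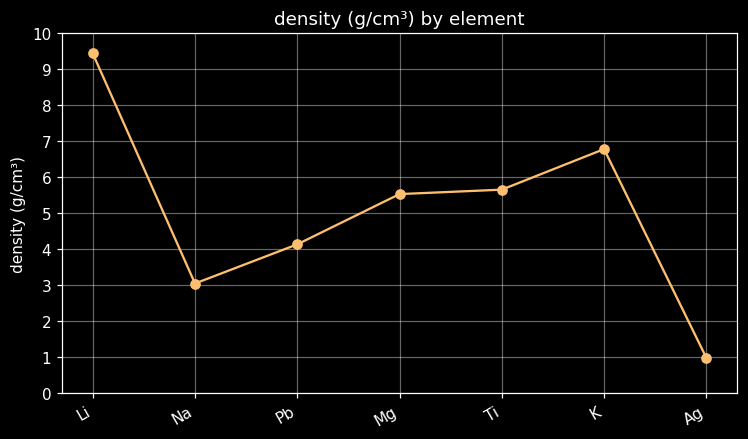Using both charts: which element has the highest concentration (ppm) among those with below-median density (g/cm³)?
Chart 2 median density (g/cm³) ≈ 6; below-median elements: Na, Pb, Ag. Among those, Pb has the highest concentration (ppm) (≈ 700).

Pb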